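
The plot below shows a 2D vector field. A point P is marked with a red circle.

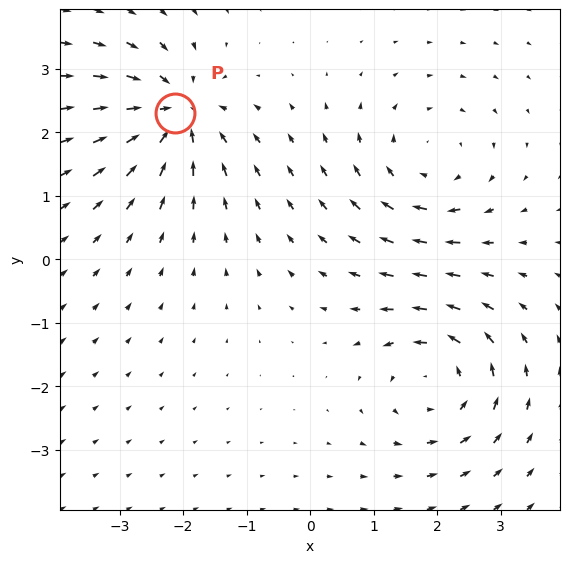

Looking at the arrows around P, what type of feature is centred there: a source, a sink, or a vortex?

At P (-2.1, 2.3) the arrows converge inward. Divergence about -5, curl ≈0 — negative divergence with near-zero curl is a sink.

sink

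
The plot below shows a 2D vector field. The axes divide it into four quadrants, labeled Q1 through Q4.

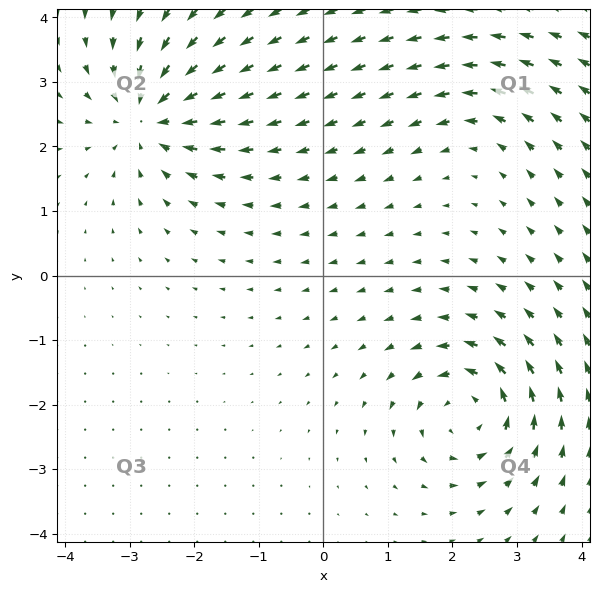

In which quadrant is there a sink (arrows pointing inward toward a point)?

Q2

The sink sits at approximately (-2.7, 2.5), which lies in quadrant Q2. The divergence there is about -6, negative as expected for a sink.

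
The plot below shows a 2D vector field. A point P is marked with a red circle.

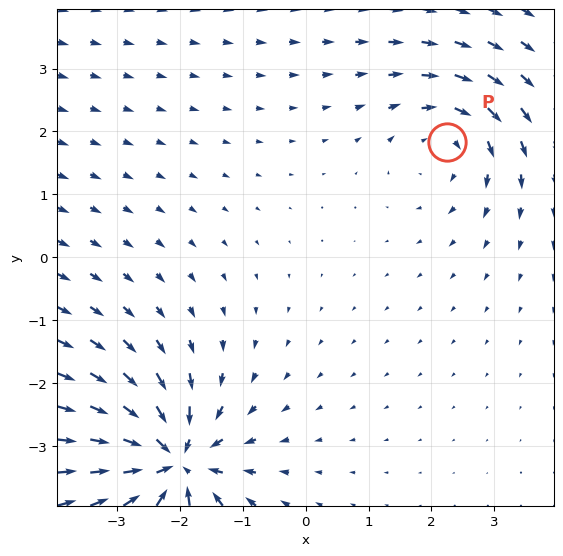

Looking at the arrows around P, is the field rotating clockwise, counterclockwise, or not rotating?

Near P at (2.2, 1.8) the arrows circulate clockwise. The curl (z-component) there is about -3; negative curl means clockwise rotation.

clockwise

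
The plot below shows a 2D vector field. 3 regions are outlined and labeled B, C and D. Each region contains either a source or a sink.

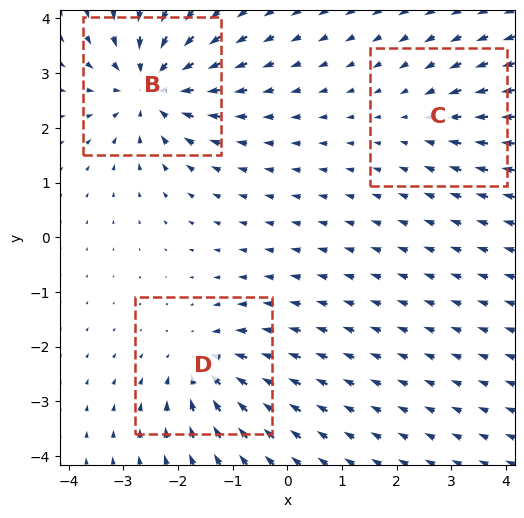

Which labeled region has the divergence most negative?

B

Divergence at each region's feature centre — B: about -5, C: about -2, D: about -3. Region B is most negative.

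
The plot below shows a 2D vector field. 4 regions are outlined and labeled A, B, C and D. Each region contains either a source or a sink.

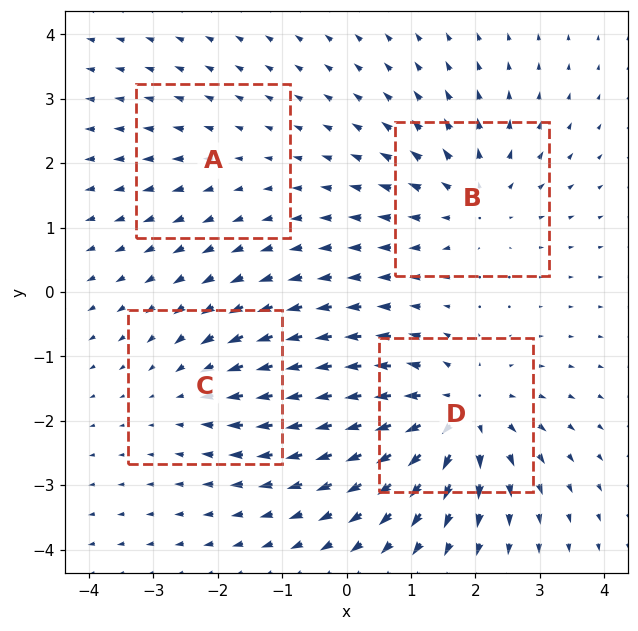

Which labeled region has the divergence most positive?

D

Divergence at each region's feature centre — A: about +2, B: about +5, C: about -3, D: about +7. Region D is most positive.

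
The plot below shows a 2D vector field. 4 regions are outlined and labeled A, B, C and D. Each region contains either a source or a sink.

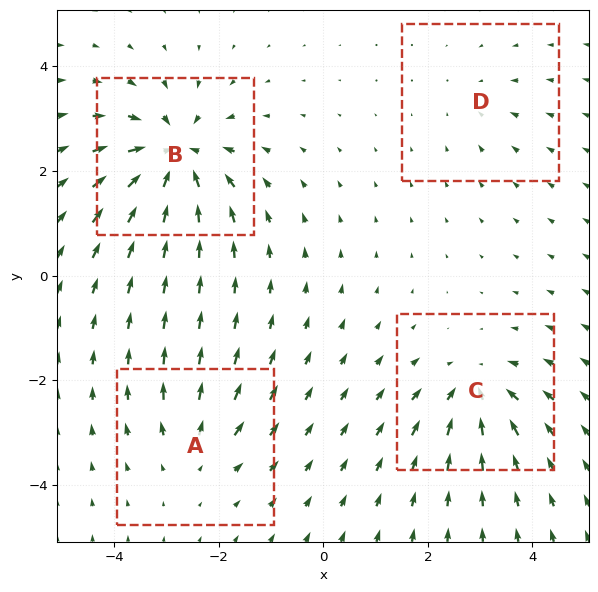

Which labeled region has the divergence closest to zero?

D

Divergence at each region's feature centre — A: about +4, B: about -8, C: about -6, D: about -2. Region D is closest to zero.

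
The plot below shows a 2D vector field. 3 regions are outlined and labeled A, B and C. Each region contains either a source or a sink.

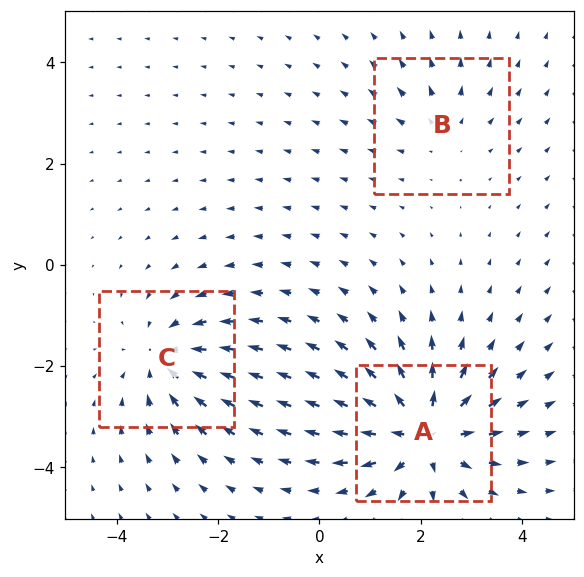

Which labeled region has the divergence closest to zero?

Divergence at each region's feature centre — A: about +5, B: about +2, C: about -4. Region B is closest to zero.

B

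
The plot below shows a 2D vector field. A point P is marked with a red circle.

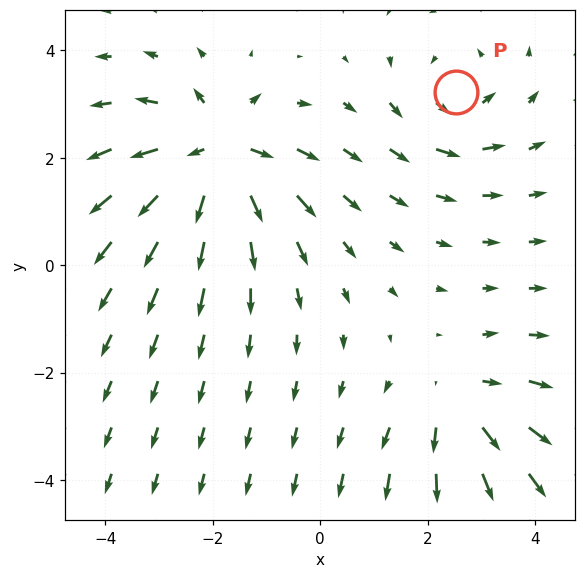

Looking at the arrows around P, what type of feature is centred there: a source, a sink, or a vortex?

At P (2.5, 3.2) the arrows circulate counterclockwise. Divergence ≈0, curl about +3 — near-zero divergence with nonzero curl is a vortex.

vortex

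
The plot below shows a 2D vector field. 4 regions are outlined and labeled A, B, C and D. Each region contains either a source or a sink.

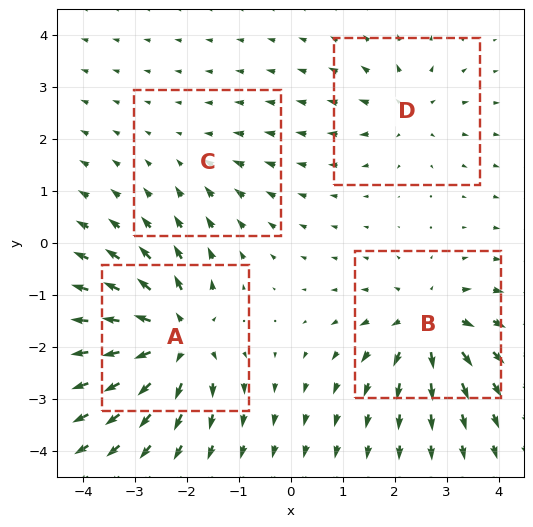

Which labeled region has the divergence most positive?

A

Divergence at each region's feature centre — A: about +8, B: about +6, C: about -2, D: about +4. Region A is most positive.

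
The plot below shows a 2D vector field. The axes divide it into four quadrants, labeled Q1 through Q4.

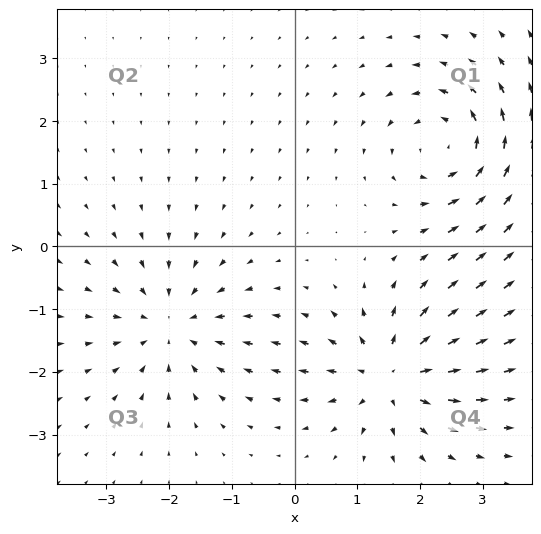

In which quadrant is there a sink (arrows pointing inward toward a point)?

The sink sits at approximately (-2.0, -1.3), which lies in quadrant Q3. The divergence there is about -4, negative as expected for a sink.

Q3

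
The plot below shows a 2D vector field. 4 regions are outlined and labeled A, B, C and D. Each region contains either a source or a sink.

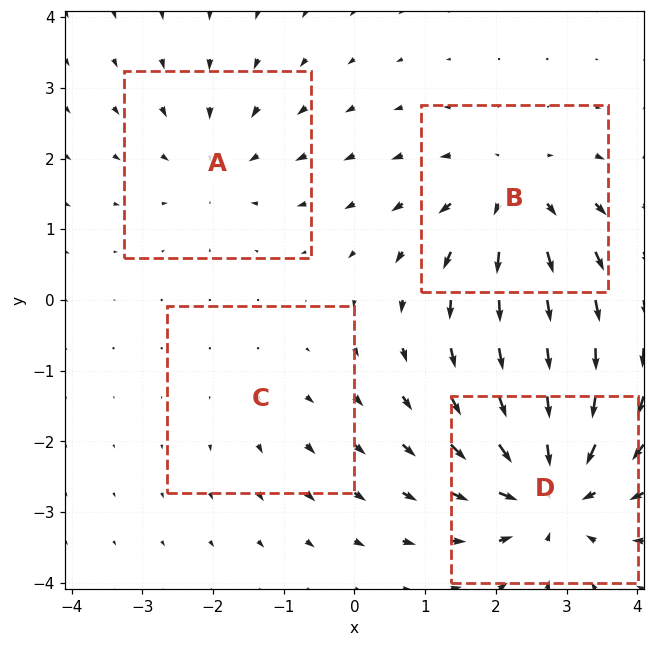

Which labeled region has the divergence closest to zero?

Divergence at each region's feature centre — A: about -3, B: about +5, C: about +2, D: about -7. Region C is closest to zero.

C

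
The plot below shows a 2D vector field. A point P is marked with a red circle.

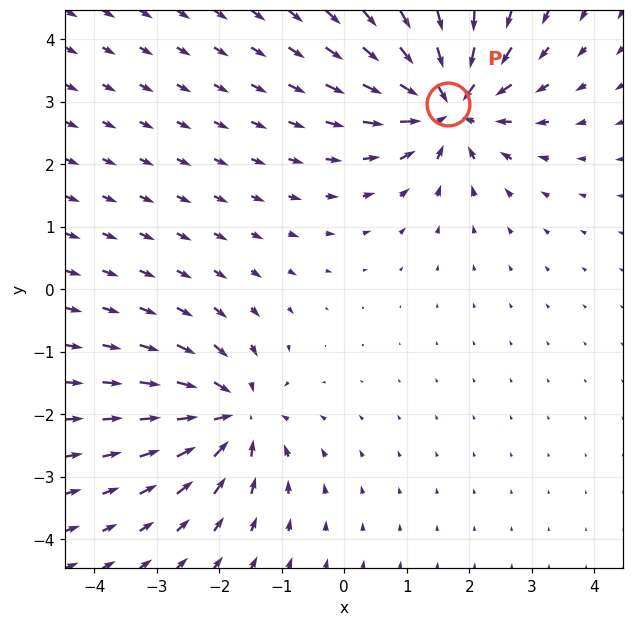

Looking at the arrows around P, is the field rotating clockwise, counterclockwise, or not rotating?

not rotating

Near P at (1.7, 3.0) the arrows show no circulation. The curl there is ≈0.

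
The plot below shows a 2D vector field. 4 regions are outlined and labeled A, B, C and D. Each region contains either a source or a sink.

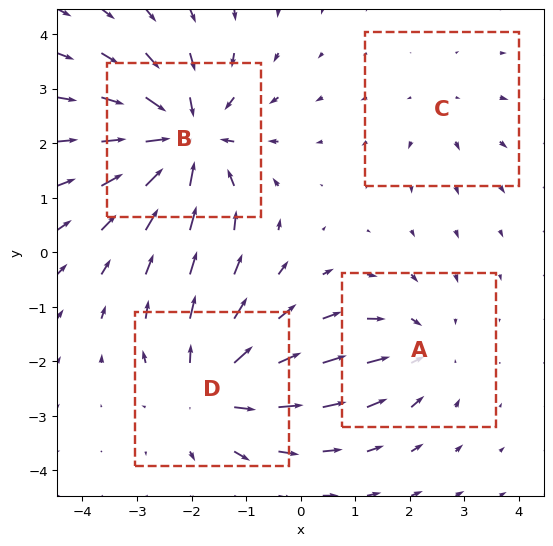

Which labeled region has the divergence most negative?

B

Divergence at each region's feature centre — A: about -3, B: about -7, C: about +2, D: about +5. Region B is most negative.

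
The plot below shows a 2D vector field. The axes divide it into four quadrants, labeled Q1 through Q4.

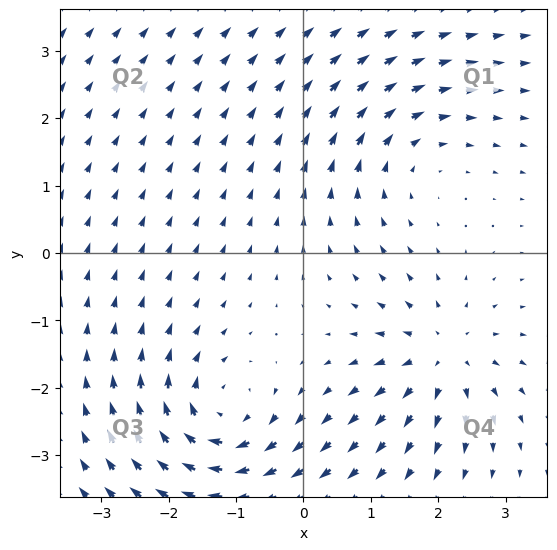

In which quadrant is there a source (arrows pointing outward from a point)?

The source sits at approximately (2.1, -1.5), which lies in quadrant Q4. The divergence there is about +5, positive as expected for a source.

Q4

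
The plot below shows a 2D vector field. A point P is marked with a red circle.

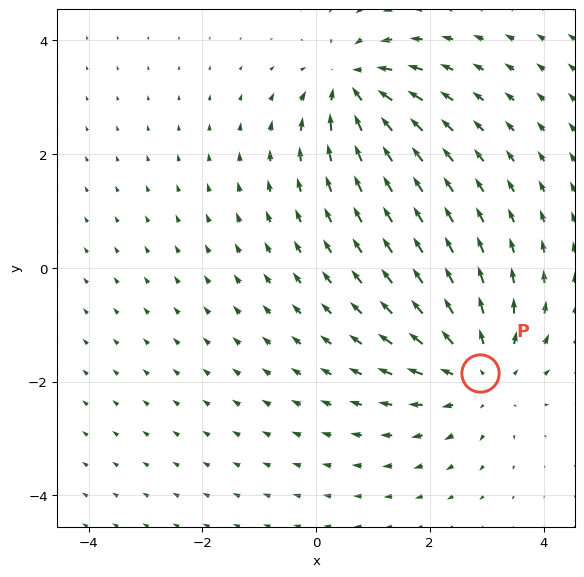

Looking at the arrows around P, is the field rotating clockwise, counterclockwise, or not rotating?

Near P at (2.9, -1.8) the arrows show no circulation. The curl there is ≈0.

not rotating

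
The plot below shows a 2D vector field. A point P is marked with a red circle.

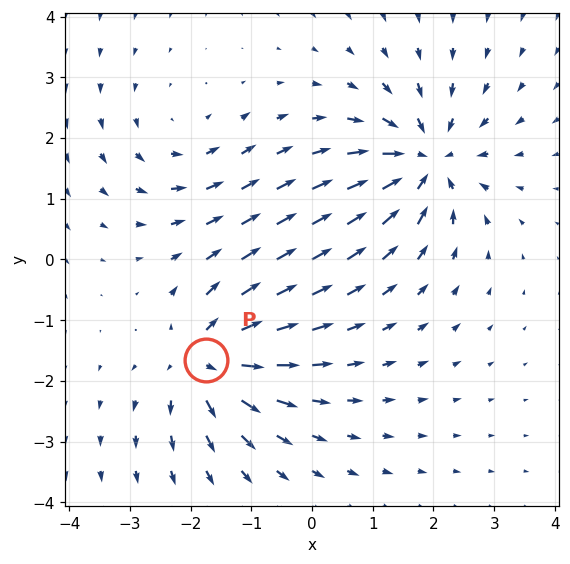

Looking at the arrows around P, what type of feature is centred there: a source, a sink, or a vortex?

At P (-1.7, -1.7) the arrows spread outward. Divergence about +5, curl ≈0 — positive divergence with near-zero curl is a source.

source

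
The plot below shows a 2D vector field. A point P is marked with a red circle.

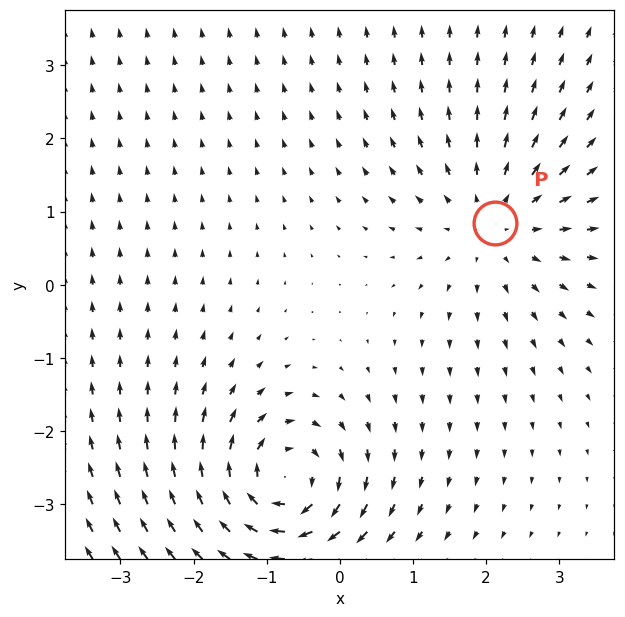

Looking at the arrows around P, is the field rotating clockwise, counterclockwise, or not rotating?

not rotating

Near P at (2.1, 0.8) the arrows show no circulation. The curl there is ≈0.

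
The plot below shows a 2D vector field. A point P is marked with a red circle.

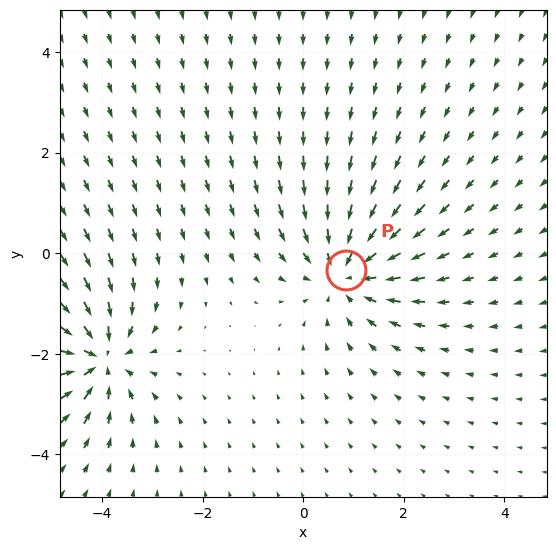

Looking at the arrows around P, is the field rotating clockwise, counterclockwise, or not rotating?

Near P at (0.9, -0.3) the arrows show no circulation. The curl there is ≈0.

not rotating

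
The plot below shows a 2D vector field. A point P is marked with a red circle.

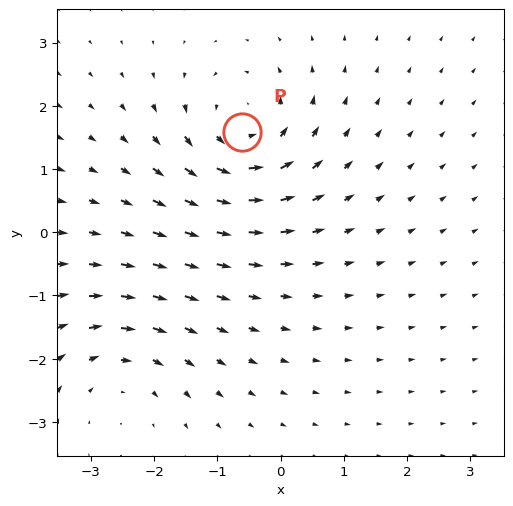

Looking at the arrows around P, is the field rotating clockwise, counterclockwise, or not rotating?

counterclockwise

Near P at (-0.6, 1.6) the arrows circulate counterclockwise. The curl (z-component) there is about +4; positive curl means counterclockwise rotation.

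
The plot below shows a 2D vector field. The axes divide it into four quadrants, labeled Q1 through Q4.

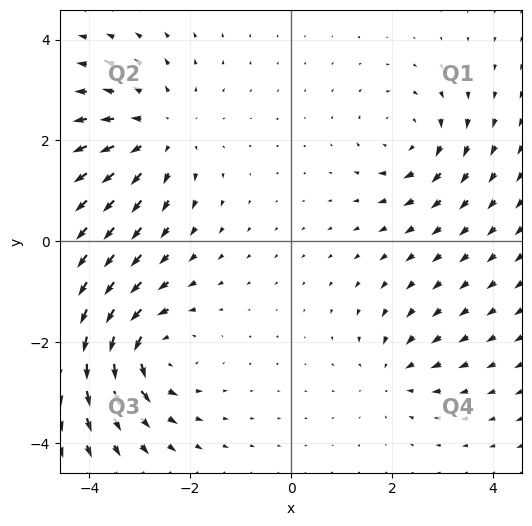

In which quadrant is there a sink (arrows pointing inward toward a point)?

The sink sits at approximately (2.0, -2.6), which lies in quadrant Q4. The divergence there is about -3, negative as expected for a sink.

Q4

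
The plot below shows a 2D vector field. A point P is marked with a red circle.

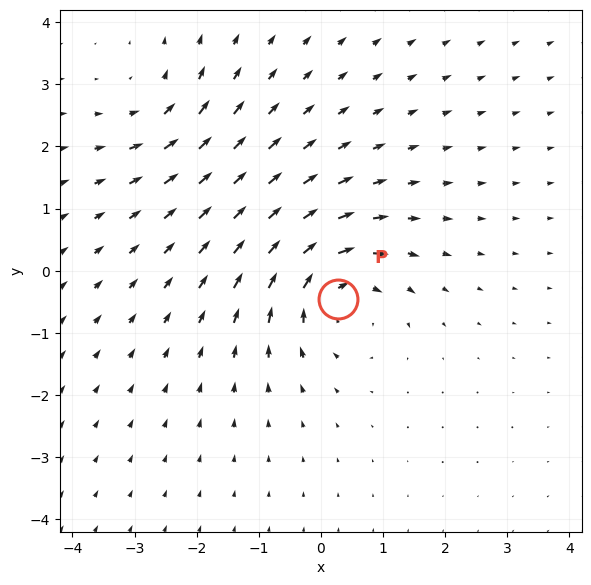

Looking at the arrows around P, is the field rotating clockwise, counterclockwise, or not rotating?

clockwise

Near P at (0.3, -0.5) the arrows circulate clockwise. The curl (z-component) there is about -6; negative curl means clockwise rotation.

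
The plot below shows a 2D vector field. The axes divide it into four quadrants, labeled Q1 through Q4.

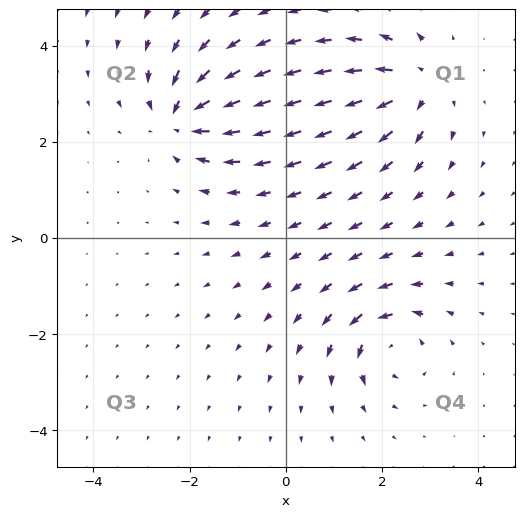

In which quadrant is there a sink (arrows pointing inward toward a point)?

The sink sits at approximately (-2.2, 2.5), which lies in quadrant Q2. The divergence there is about -7, negative as expected for a sink.

Q2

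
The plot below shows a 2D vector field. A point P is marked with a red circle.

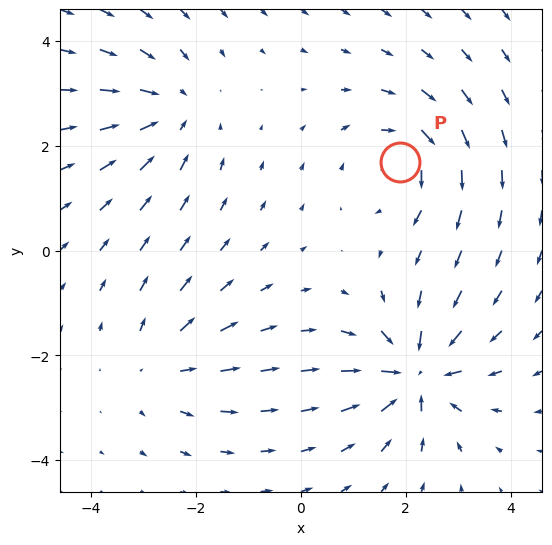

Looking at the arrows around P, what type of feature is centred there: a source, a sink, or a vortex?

At P (1.9, 1.7) the arrows circulate clockwise. Divergence ≈0, curl about -3 — near-zero divergence with nonzero curl is a vortex.

vortex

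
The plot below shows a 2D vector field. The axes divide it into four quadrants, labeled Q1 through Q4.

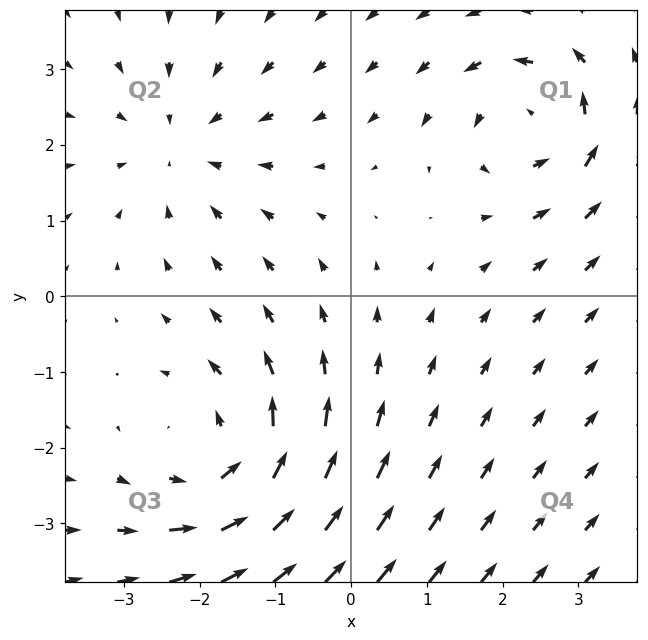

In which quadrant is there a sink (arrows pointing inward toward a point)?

The sink sits at approximately (-2.2, 2.0), which lies in quadrant Q2. The divergence there is about -2, negative as expected for a sink.

Q2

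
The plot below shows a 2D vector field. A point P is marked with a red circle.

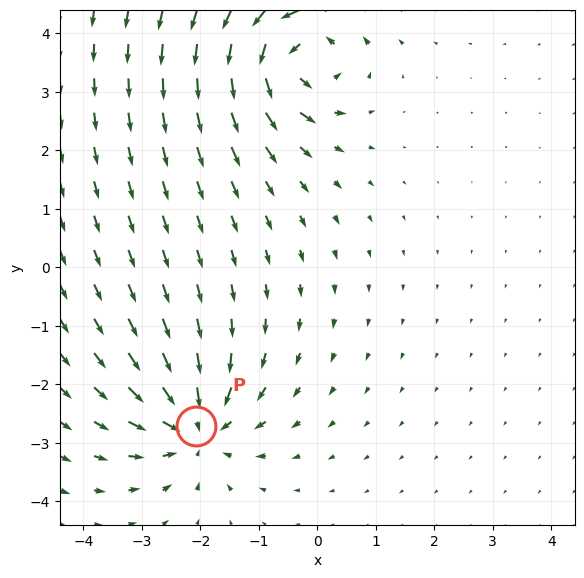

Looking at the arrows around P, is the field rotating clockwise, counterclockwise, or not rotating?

not rotating

Near P at (-2.1, -2.7) the arrows show no circulation. The curl there is ≈0.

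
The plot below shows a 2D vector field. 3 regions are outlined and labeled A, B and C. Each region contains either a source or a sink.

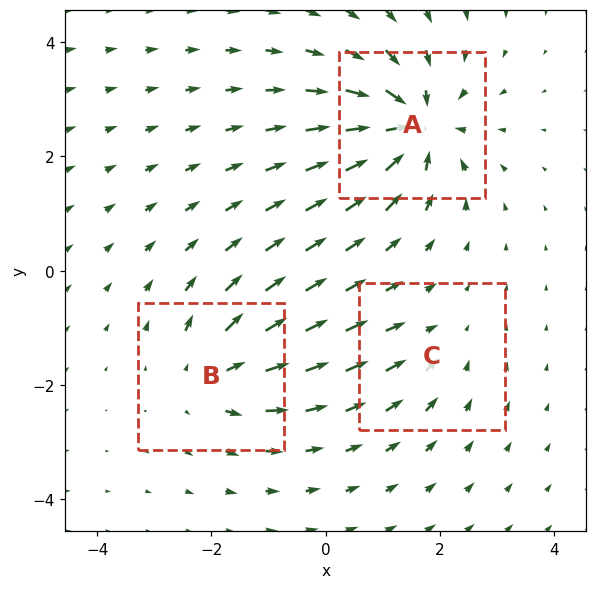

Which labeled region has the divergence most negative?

Divergence at each region's feature centre — A: about -6, B: about +4, C: about -2. Region A is most negative.

A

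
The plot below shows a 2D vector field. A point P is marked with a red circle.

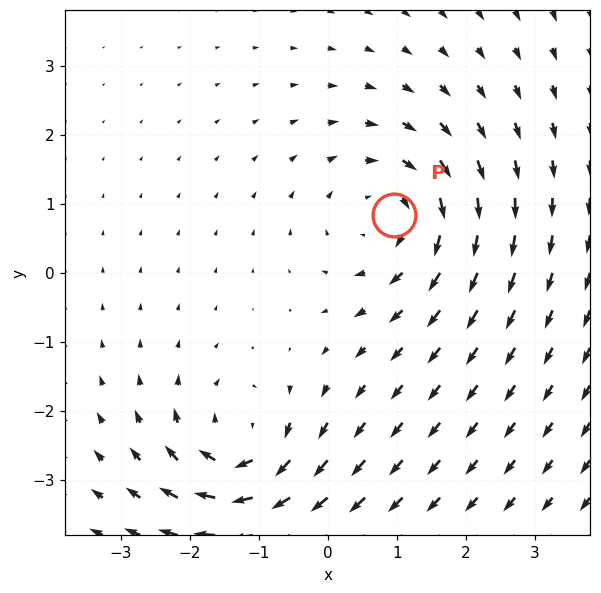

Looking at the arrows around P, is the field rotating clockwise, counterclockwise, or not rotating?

Near P at (1.0, 0.8) the arrows circulate clockwise. The curl (z-component) there is about -4; negative curl means clockwise rotation.

clockwise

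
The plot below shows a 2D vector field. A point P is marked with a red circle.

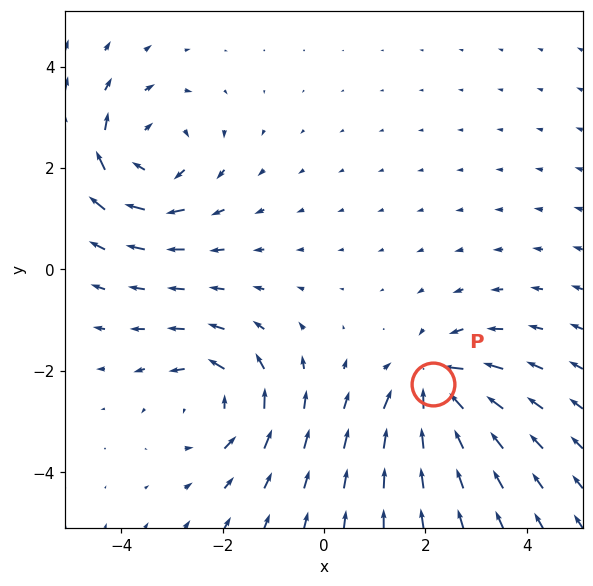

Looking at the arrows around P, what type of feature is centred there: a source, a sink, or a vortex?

sink

At P (2.2, -2.3) the arrows converge inward. Divergence about -5, curl ≈0 — negative divergence with near-zero curl is a sink.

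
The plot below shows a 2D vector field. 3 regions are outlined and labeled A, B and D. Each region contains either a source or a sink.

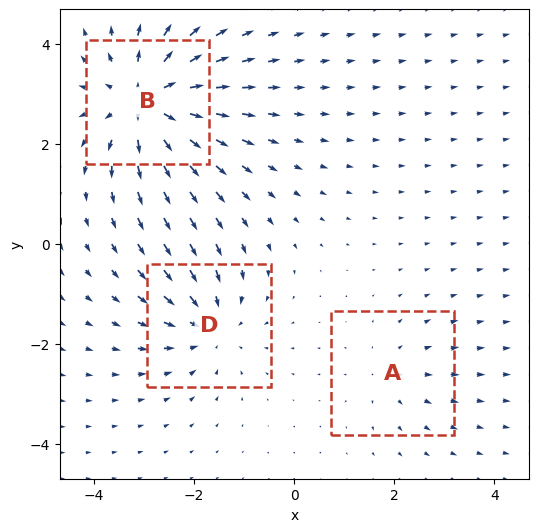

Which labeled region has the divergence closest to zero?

A

Divergence at each region's feature centre — A: about +2, B: about +5, D: about -3. Region A is closest to zero.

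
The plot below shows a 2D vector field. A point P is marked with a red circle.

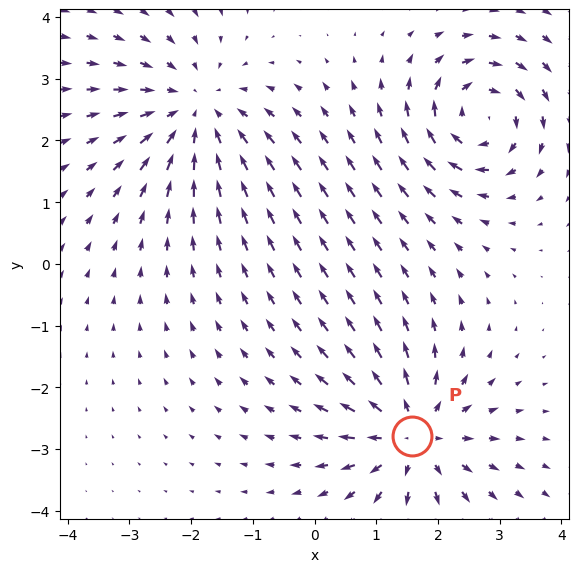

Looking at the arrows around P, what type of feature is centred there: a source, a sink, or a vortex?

source

At P (1.6, -2.8) the arrows spread outward. Divergence about +5, curl ≈0 — positive divergence with near-zero curl is a source.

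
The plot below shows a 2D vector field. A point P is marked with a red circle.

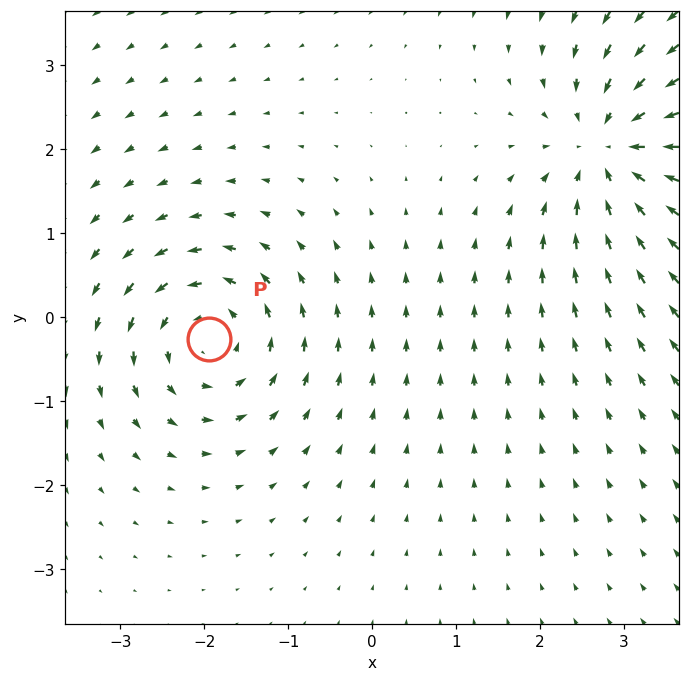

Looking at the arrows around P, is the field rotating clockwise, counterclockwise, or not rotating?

counterclockwise

Near P at (-1.9, -0.3) the arrows circulate counterclockwise. The curl (z-component) there is about +4; positive curl means counterclockwise rotation.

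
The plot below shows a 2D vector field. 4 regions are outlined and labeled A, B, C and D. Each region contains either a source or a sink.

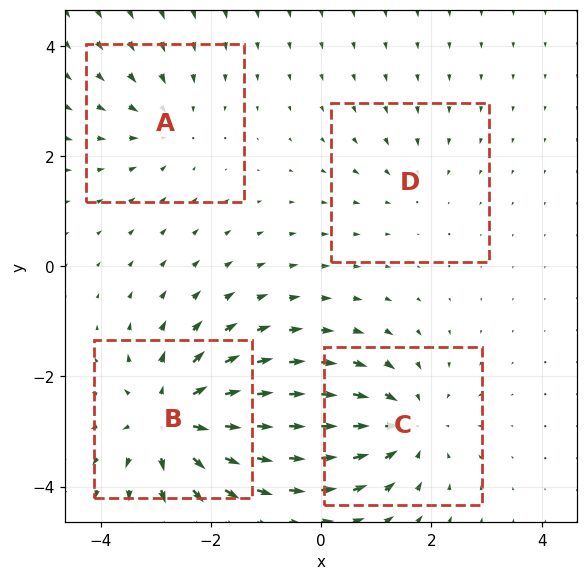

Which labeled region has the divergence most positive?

B

Divergence at each region's feature centre — A: about -3, B: about +7, C: about -5, D: about -2. Region B is most positive.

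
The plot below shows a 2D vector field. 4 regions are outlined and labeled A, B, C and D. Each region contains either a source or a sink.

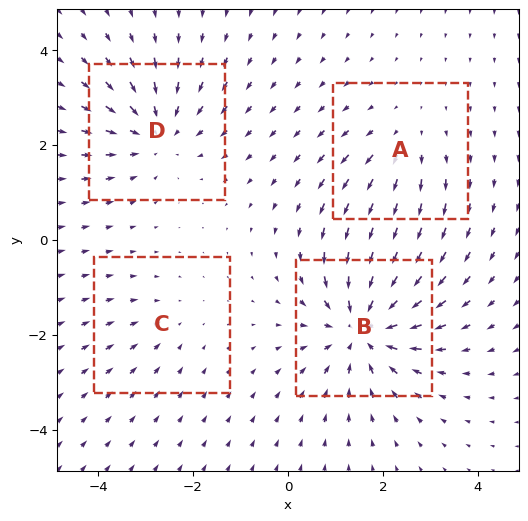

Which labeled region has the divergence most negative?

B

Divergence at each region's feature centre — A: about +3, B: about -6, C: about -2, D: about -4. Region B is most negative.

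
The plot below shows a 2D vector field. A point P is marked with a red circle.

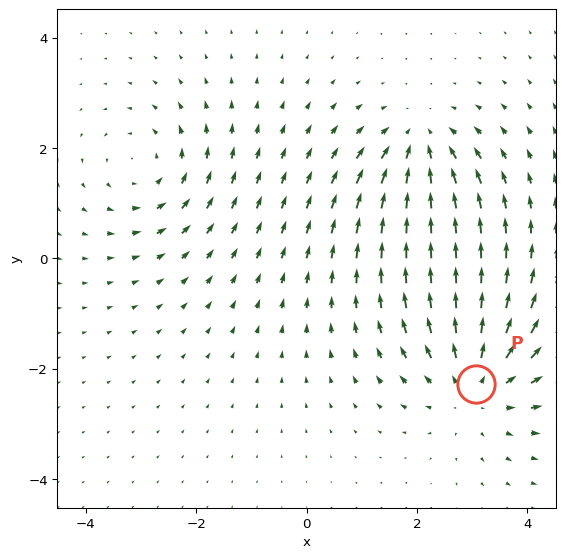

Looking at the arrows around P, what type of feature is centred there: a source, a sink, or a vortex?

source

At P (3.1, -2.3) the arrows spread outward. Divergence about +4, curl ≈0 — positive divergence with near-zero curl is a source.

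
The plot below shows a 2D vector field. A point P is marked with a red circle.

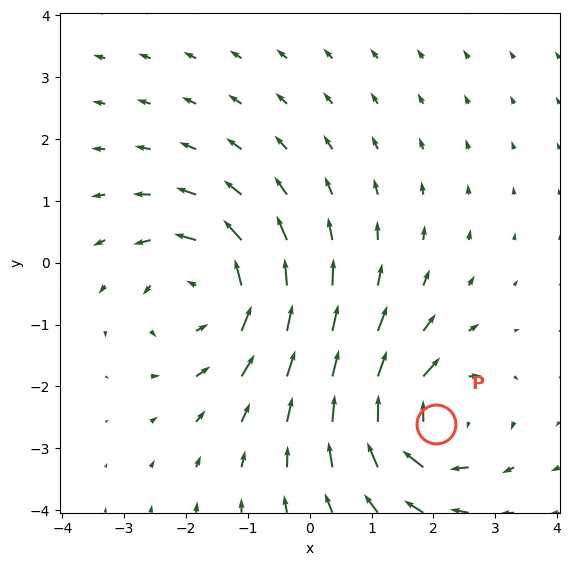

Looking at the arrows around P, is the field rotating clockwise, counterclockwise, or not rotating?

Near P at (2.0, -2.6) the arrows circulate clockwise. The curl (z-component) there is about -4; negative curl means clockwise rotation.

clockwise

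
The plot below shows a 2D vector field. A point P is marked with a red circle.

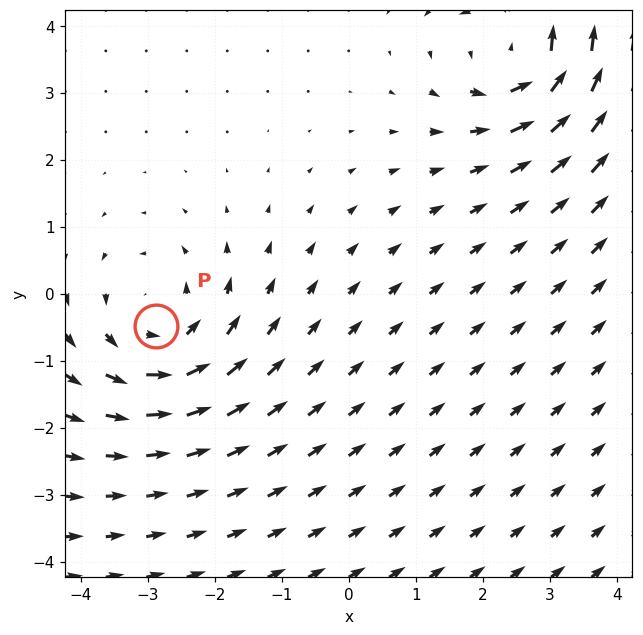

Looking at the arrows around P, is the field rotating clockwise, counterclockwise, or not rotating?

Near P at (-2.9, -0.5) the arrows circulate counterclockwise. The curl (z-component) there is about +4; positive curl means counterclockwise rotation.

counterclockwise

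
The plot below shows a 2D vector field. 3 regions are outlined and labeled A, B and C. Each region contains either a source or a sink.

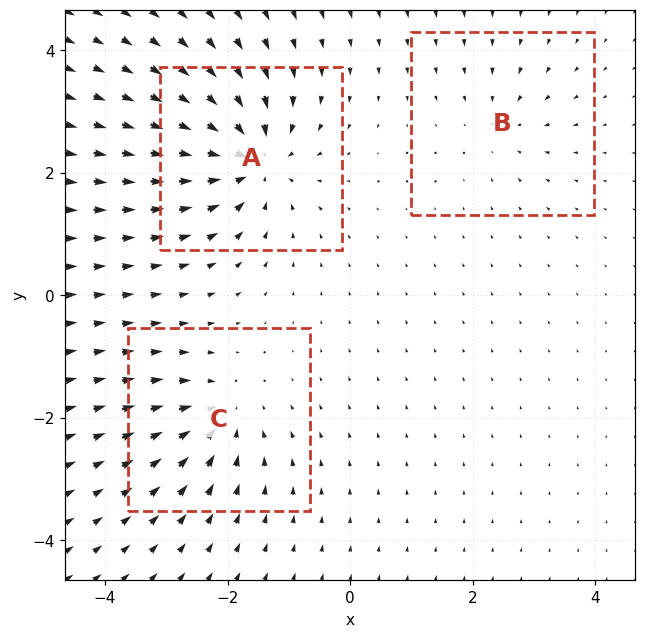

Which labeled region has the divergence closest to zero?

B

Divergence at each region's feature centre — A: about -6, B: about -3, C: about -4. Region B is closest to zero.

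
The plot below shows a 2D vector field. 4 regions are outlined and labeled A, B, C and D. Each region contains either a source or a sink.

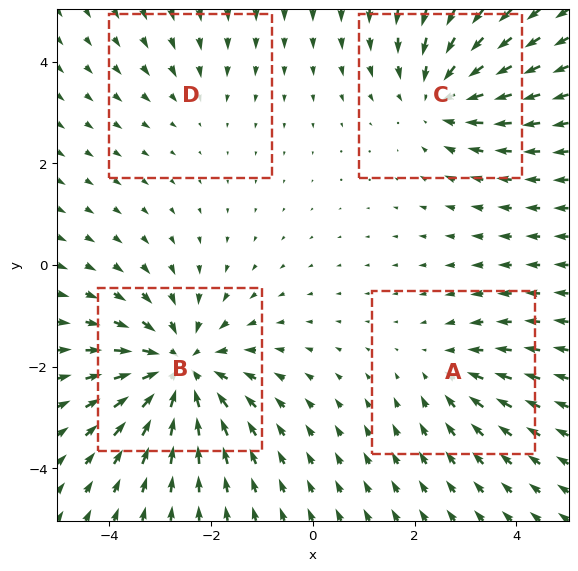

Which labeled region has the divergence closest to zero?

Divergence at each region's feature centre — A: about -3, B: about -6, C: about -4, D: about -2. Region D is closest to zero.

D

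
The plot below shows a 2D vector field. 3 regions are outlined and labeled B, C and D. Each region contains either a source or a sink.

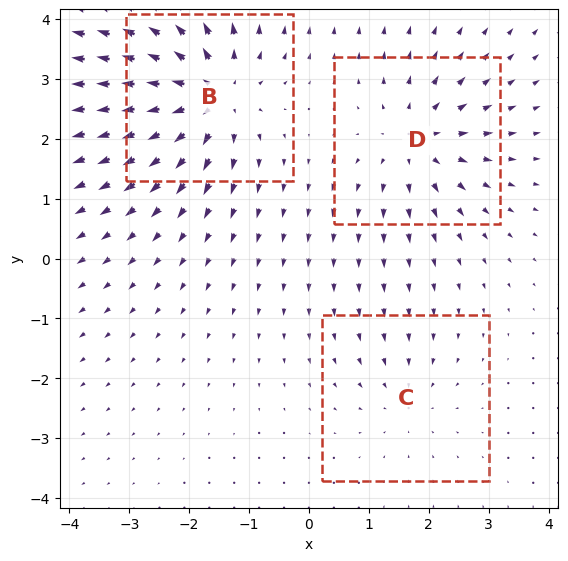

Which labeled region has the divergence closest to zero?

C

Divergence at each region's feature centre — B: about +5, C: about -2, D: about +4. Region C is closest to zero.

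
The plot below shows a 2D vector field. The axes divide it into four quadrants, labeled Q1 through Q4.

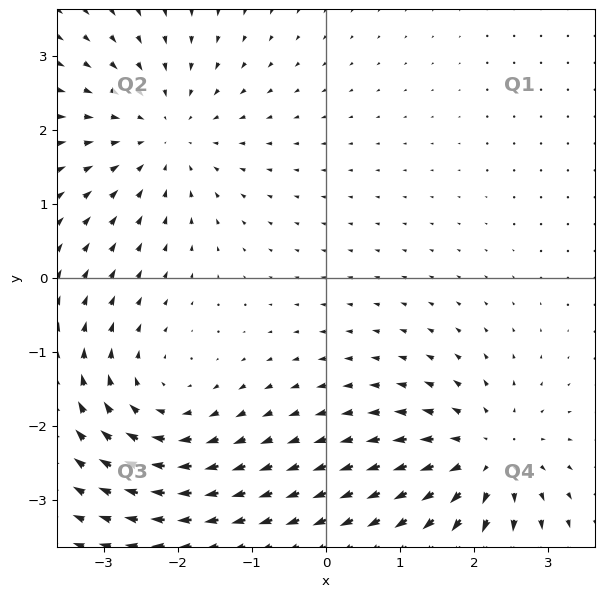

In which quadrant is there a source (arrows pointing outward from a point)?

The source sits at approximately (2.2, -2.4), which lies in quadrant Q4. The divergence there is about +5, positive as expected for a source.

Q4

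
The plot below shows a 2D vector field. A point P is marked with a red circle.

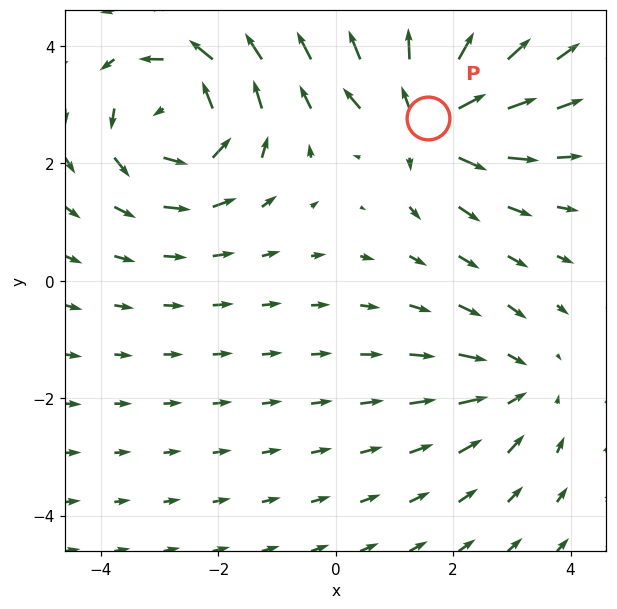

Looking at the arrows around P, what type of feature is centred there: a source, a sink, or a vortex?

At P (1.6, 2.8) the arrows spread outward. Divergence about +6, curl ≈0 — positive divergence with near-zero curl is a source.

source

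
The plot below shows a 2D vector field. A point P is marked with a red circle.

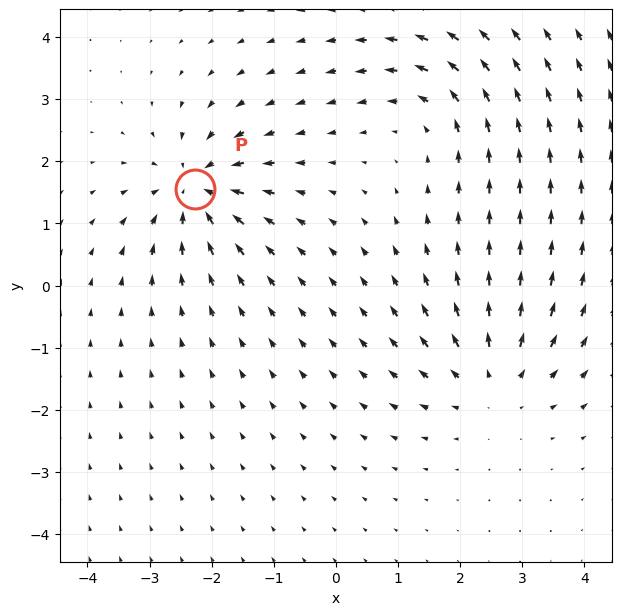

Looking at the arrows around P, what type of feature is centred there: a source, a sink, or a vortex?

At P (-2.3, 1.6) the arrows converge inward. Divergence about -5, curl ≈0 — negative divergence with near-zero curl is a sink.

sink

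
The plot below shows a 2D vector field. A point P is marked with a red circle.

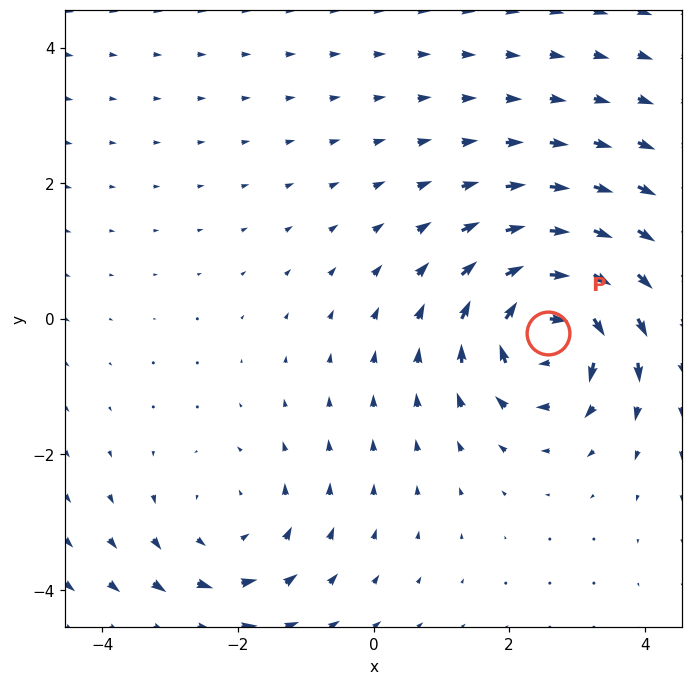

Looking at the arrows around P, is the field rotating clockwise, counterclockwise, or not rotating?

clockwise

Near P at (2.6, -0.2) the arrows circulate clockwise. The curl (z-component) there is about -7; negative curl means clockwise rotation.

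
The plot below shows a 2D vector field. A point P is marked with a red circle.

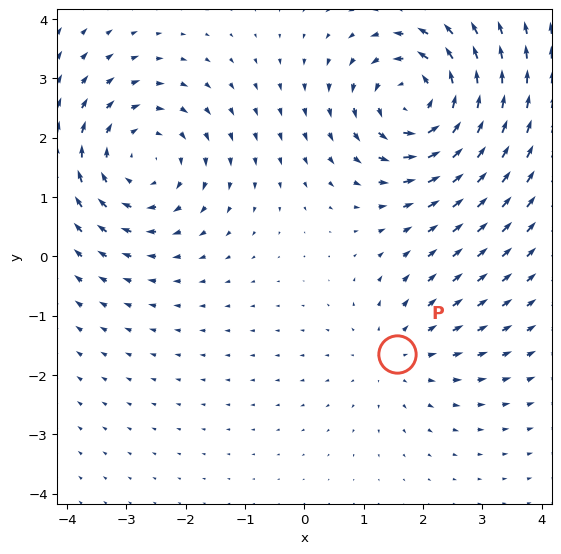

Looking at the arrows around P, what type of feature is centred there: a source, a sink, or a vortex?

source

At P (1.6, -1.6) the arrows spread outward. Divergence about +2, curl ≈0 — positive divergence with near-zero curl is a source.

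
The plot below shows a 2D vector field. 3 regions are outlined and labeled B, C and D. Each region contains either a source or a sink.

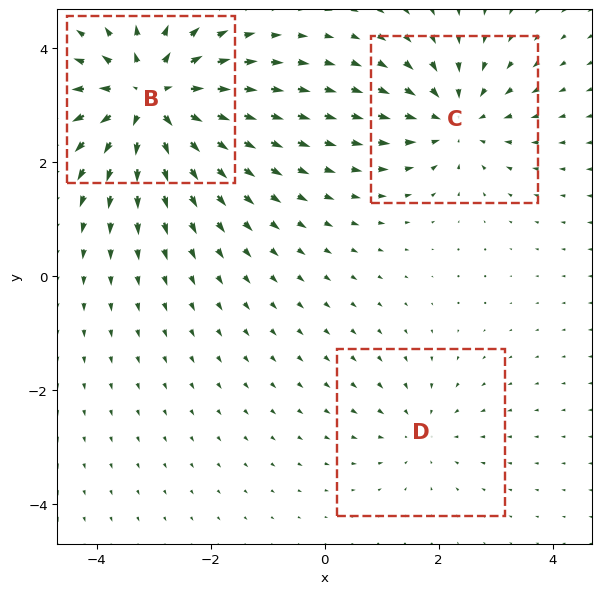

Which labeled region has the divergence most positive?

Divergence at each region's feature centre — B: about +5, C: about -3, D: about -2. Region B is most positive.

B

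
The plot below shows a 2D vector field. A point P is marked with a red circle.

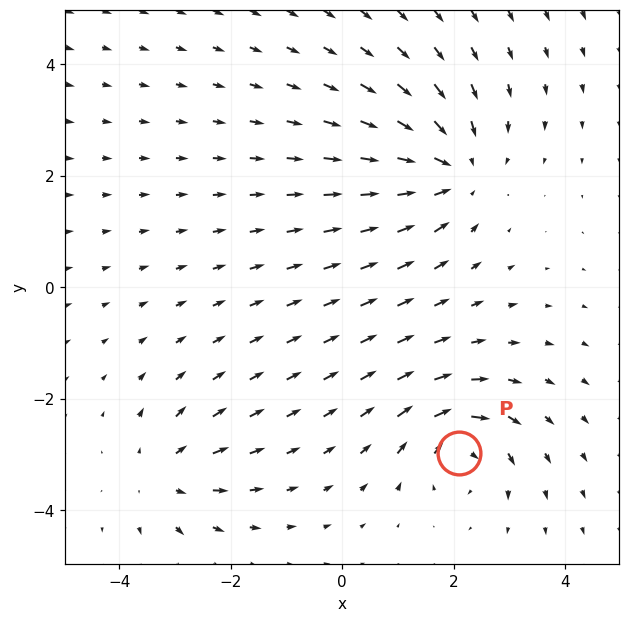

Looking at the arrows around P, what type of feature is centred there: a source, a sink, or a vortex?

vortex

At P (2.1, -3.0) the arrows circulate clockwise. Divergence ≈0, curl about -5 — near-zero divergence with nonzero curl is a vortex.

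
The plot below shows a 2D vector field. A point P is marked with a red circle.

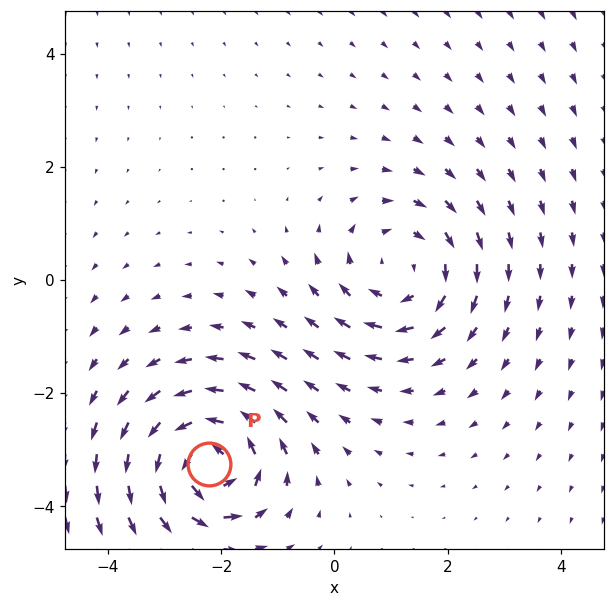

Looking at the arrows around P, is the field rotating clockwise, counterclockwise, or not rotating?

counterclockwise

Near P at (-2.2, -3.3) the arrows circulate counterclockwise. The curl (z-component) there is about +7; positive curl means counterclockwise rotation.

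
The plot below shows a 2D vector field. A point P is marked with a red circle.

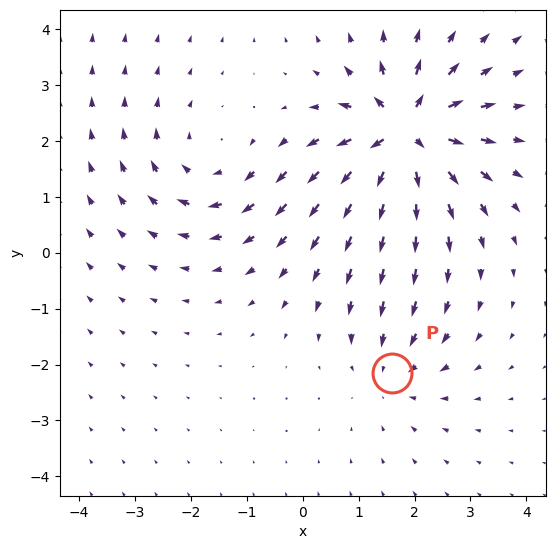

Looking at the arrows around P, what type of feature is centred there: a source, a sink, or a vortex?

At P (1.6, -2.2) the arrows converge inward. Divergence about -2, curl ≈0 — negative divergence with near-zero curl is a sink.

sink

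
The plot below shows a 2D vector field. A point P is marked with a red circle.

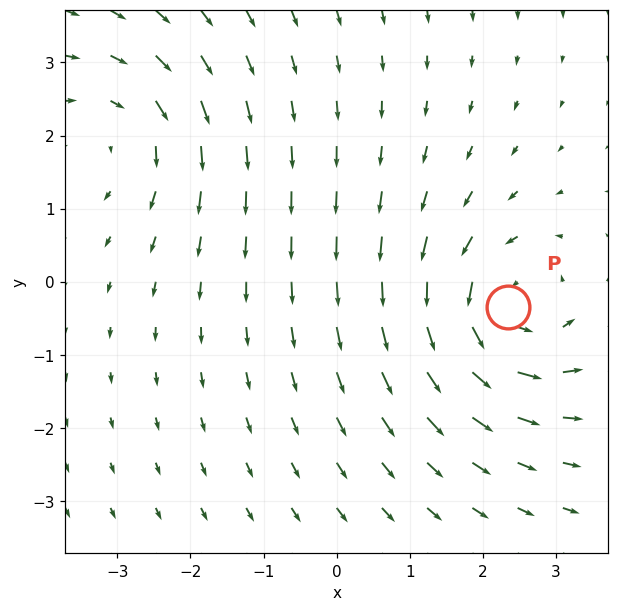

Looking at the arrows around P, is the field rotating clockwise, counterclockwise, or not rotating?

Near P at (2.3, -0.3) the arrows circulate counterclockwise. The curl (z-component) there is about +5; positive curl means counterclockwise rotation.

counterclockwise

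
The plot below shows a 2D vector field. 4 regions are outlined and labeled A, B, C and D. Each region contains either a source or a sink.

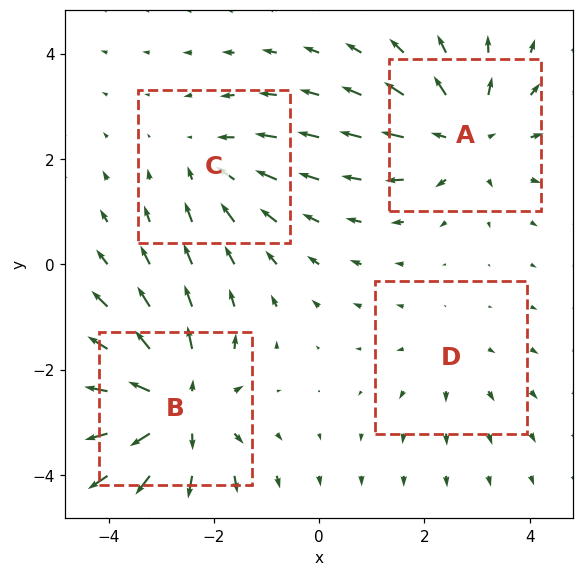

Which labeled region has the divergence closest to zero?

D

Divergence at each region's feature centre — A: about +4, B: about +6, C: about -3, D: about +2. Region D is closest to zero.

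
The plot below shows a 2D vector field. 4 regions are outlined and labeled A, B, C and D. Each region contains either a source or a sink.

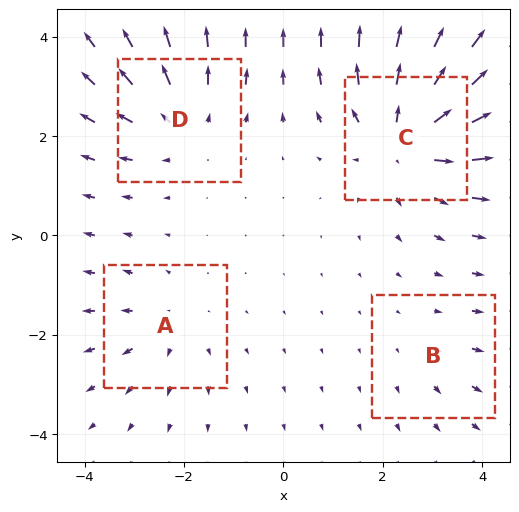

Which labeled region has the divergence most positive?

C

Divergence at each region's feature centre — A: about +3, B: about +2, C: about +6, D: about +4. Region C is most positive.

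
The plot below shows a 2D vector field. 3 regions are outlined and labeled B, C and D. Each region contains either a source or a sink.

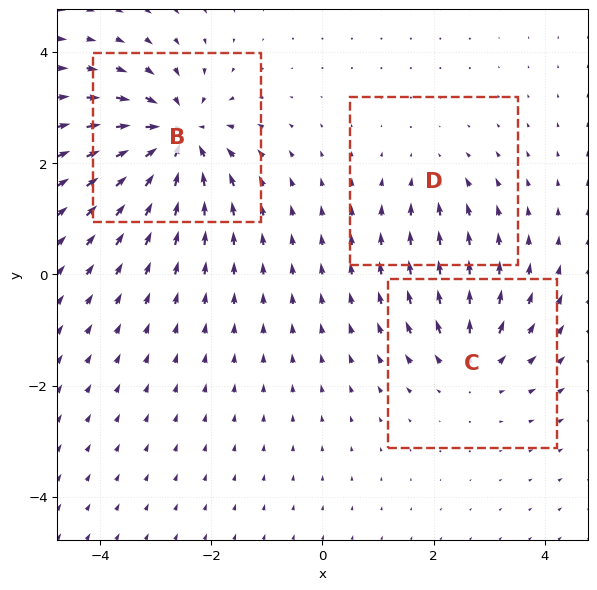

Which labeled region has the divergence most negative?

B

Divergence at each region's feature centre — B: about -6, C: about +3, D: about -2. Region B is most negative.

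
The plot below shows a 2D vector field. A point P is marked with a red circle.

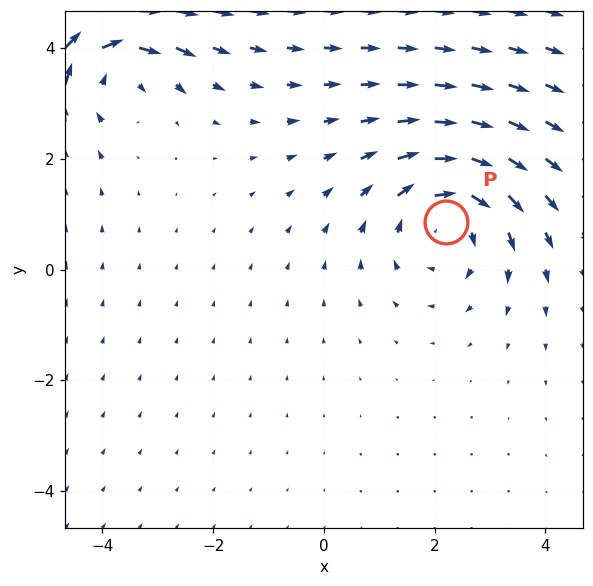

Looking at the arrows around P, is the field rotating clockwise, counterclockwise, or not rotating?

Near P at (2.2, 0.9) the arrows circulate clockwise. The curl (z-component) there is about -3; negative curl means clockwise rotation.

clockwise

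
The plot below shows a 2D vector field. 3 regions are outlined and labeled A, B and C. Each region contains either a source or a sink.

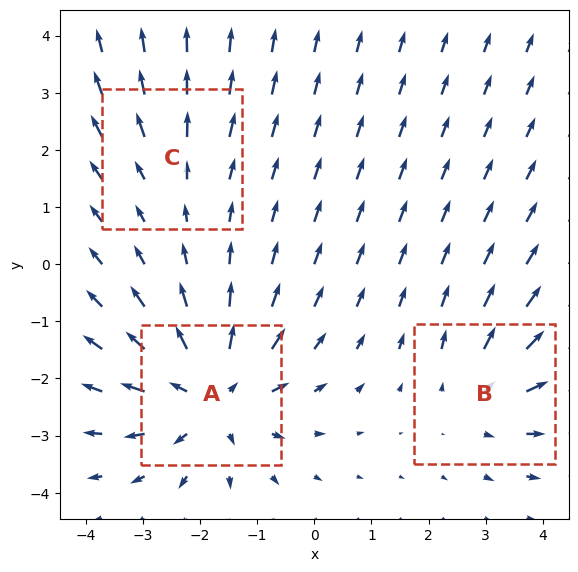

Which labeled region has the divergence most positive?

A

Divergence at each region's feature centre — A: about +5, B: about +3, C: about +2. Region A is most positive.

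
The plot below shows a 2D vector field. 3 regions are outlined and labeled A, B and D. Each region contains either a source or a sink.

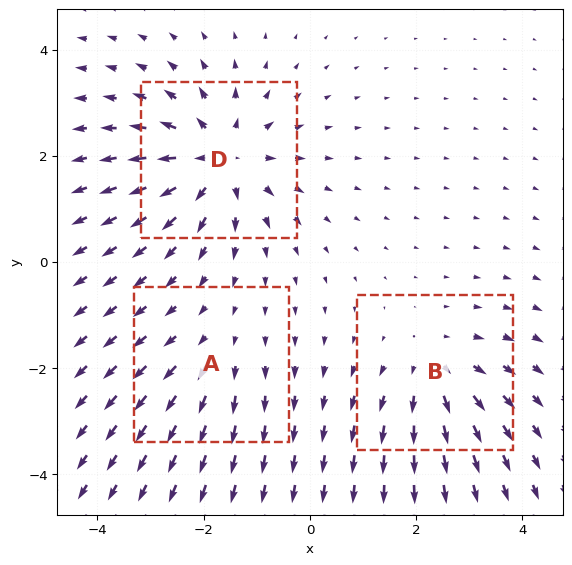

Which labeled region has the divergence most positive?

D

Divergence at each region's feature centre — A: about +2, B: about +3, D: about +5. Region D is most positive.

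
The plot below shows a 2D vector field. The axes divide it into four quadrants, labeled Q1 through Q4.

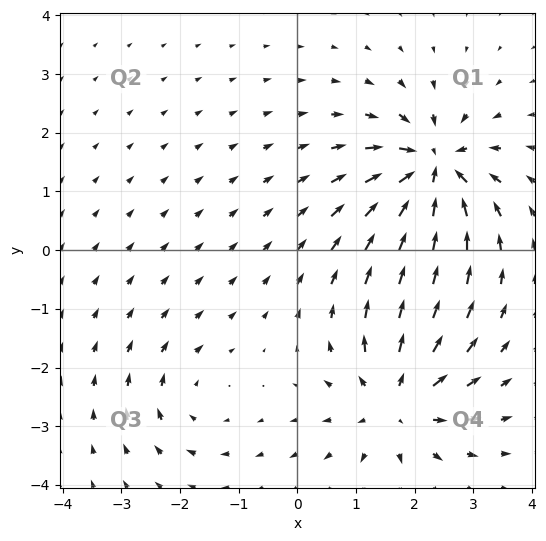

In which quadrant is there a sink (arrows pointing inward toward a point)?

The sink sits at approximately (2.3, 1.4), which lies in quadrant Q1. The divergence there is about -7, negative as expected for a sink.

Q1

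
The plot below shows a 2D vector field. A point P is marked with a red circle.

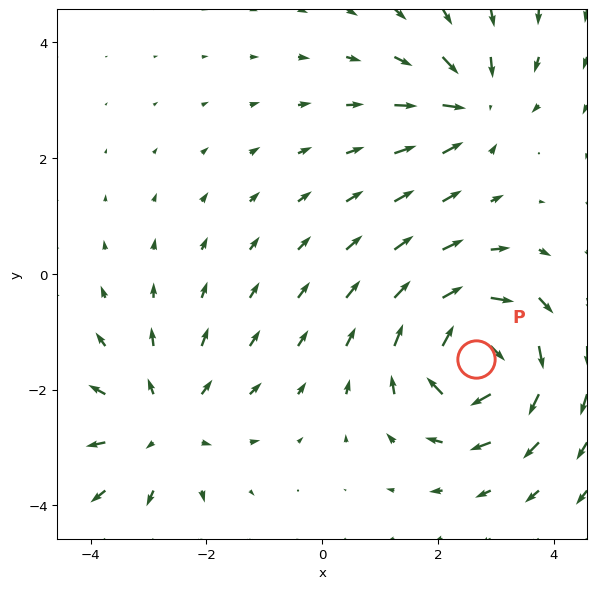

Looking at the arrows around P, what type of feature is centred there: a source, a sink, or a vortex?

vortex

At P (2.6, -1.5) the arrows circulate clockwise. Divergence ≈0, curl about -6 — near-zero divergence with nonzero curl is a vortex.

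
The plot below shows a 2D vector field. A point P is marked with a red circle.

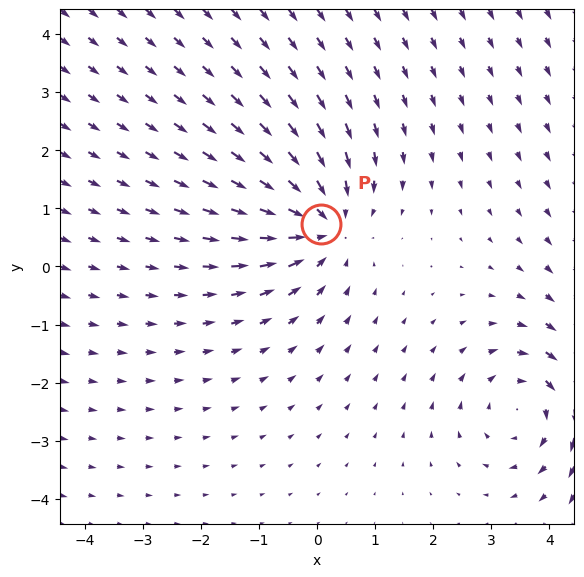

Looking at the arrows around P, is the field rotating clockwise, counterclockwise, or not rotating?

not rotating

Near P at (0.1, 0.7) the arrows show no circulation. The curl there is ≈0.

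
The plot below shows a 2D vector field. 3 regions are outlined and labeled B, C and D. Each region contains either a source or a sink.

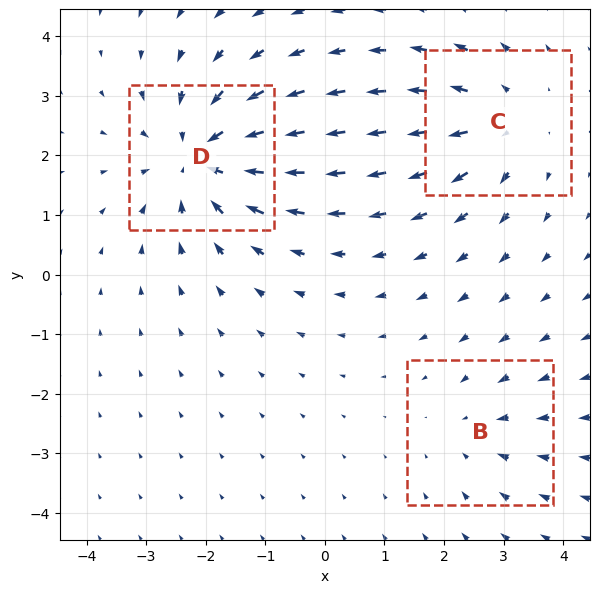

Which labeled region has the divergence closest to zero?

B

Divergence at each region's feature centre — B: about -2, C: about +3, D: about -4. Region B is closest to zero.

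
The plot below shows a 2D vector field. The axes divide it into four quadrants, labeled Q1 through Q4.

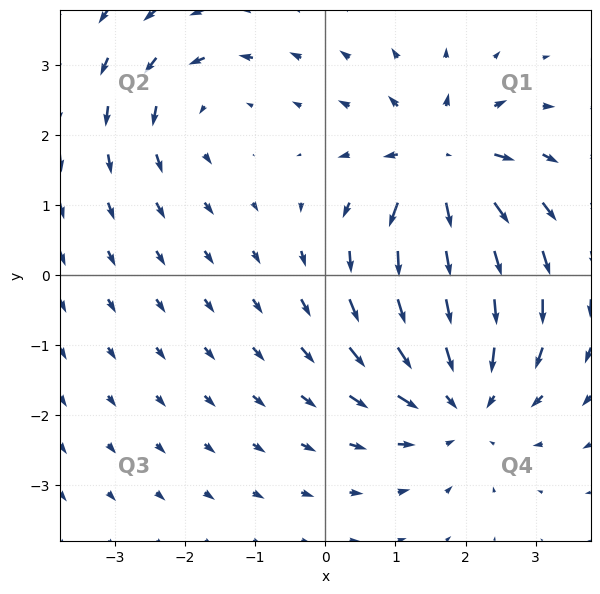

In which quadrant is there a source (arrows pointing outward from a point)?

The source sits at approximately (1.6, 1.5), which lies in quadrant Q1. The divergence there is about +6, positive as expected for a source.

Q1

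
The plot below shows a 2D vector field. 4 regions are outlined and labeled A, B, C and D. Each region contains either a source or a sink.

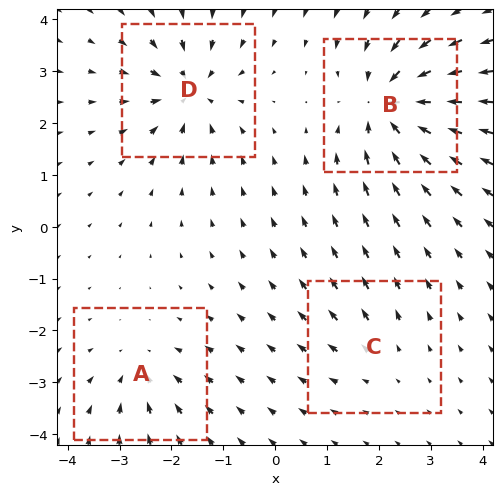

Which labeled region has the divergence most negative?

B

Divergence at each region's feature centre — A: about -4, B: about -8, C: about +3, D: about -6. Region B is most negative.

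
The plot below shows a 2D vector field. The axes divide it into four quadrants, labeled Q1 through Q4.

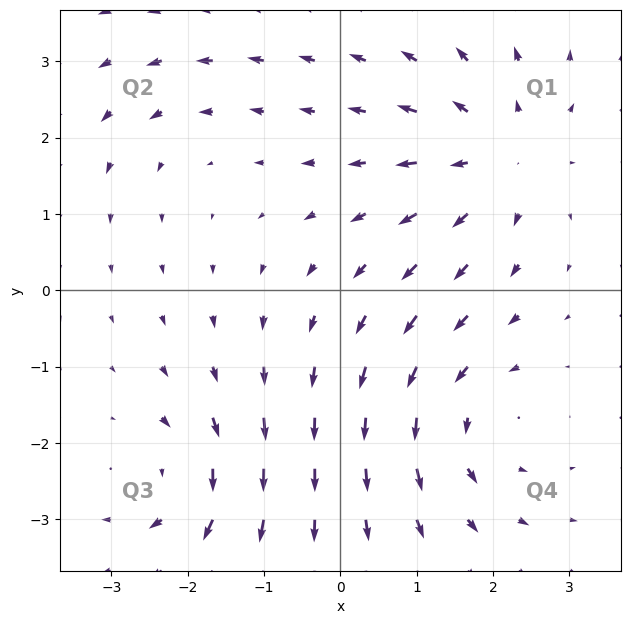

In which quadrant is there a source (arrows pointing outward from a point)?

Q1

The source sits at approximately (2.1, 1.8), which lies in quadrant Q1. The divergence there is about +4, positive as expected for a source.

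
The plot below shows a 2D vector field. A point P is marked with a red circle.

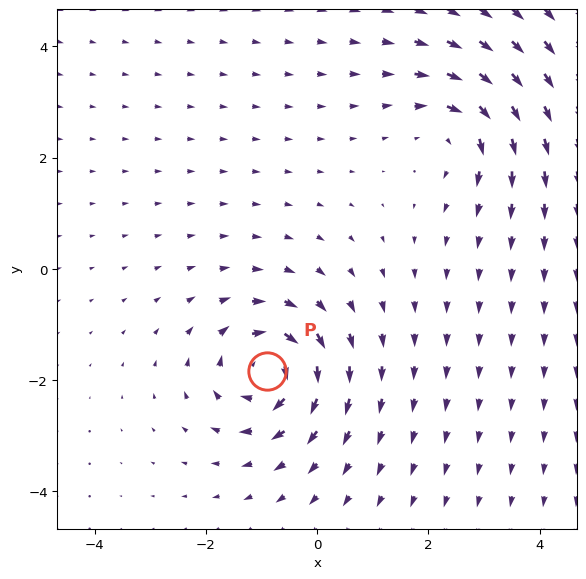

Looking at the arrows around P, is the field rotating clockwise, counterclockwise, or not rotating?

clockwise

Near P at (-0.9, -1.8) the arrows circulate clockwise. The curl (z-component) there is about -6; negative curl means clockwise rotation.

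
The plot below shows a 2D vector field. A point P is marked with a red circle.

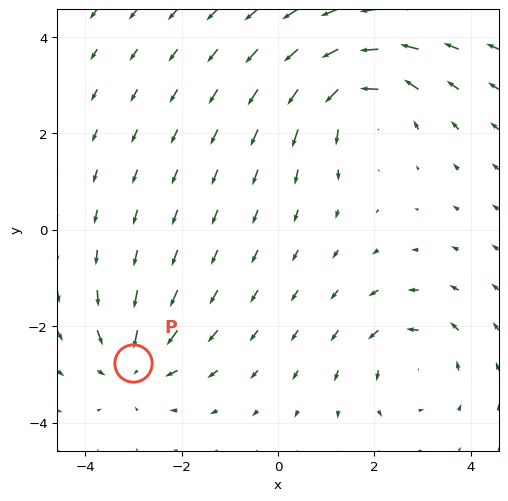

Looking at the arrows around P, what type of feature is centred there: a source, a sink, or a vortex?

At P (-3.0, -2.8) the arrows converge inward. Divergence about -4, curl ≈0 — negative divergence with near-zero curl is a sink.

sink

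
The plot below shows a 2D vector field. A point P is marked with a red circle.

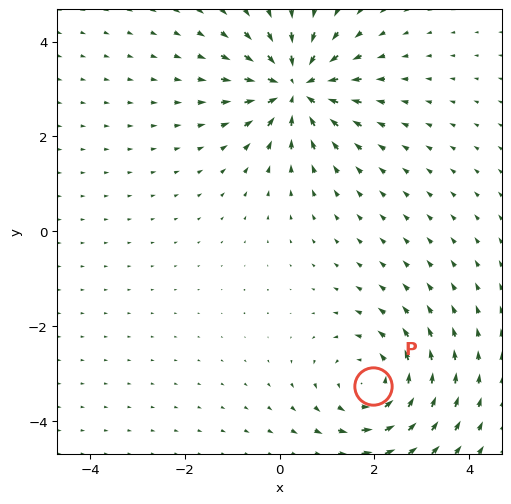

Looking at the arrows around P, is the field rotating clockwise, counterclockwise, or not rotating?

counterclockwise

Near P at (2.0, -3.3) the arrows circulate counterclockwise. The curl (z-component) there is about +4; positive curl means counterclockwise rotation.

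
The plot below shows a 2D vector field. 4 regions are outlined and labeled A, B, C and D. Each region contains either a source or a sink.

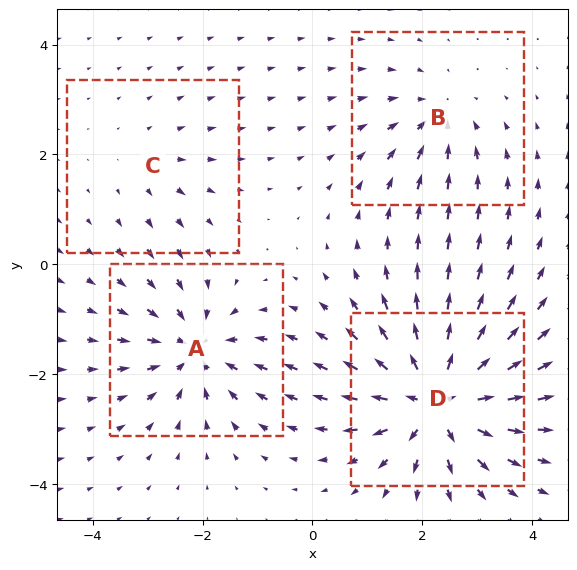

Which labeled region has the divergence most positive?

Divergence at each region's feature centre — A: about -5, B: about -4, C: about +2, D: about +8. Region D is most positive.

D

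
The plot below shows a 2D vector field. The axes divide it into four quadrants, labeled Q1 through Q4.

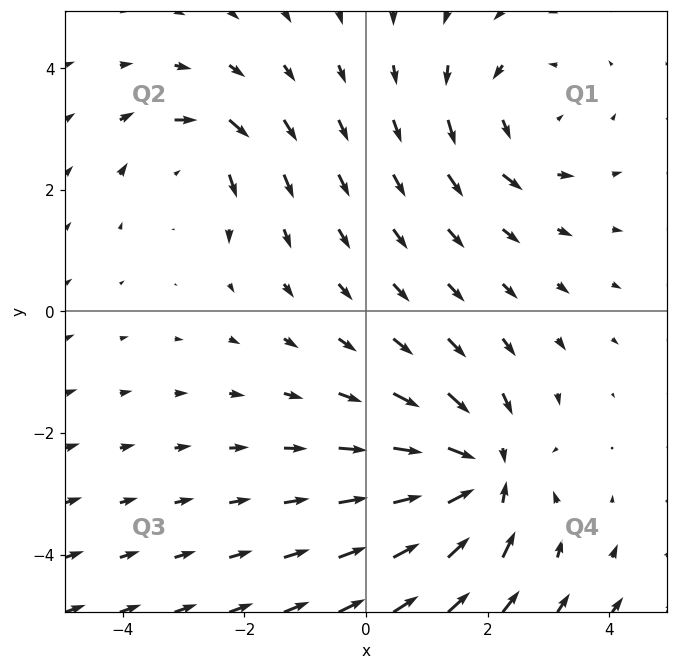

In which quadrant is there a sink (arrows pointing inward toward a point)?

Q4

The sink sits at approximately (1.9, -2.7), which lies in quadrant Q4. The divergence there is about -5, negative as expected for a sink.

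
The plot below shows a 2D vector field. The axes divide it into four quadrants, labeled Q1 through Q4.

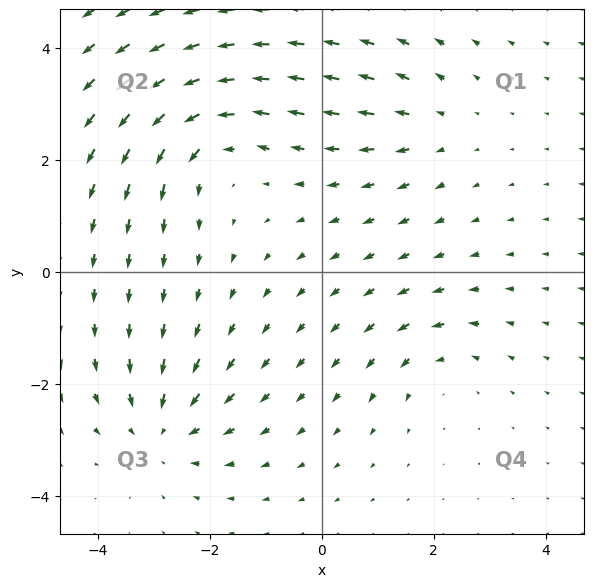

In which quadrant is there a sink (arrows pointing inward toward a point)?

Q3

The sink sits at approximately (-2.9, -2.8), which lies in quadrant Q3. The divergence there is about -4, negative as expected for a sink.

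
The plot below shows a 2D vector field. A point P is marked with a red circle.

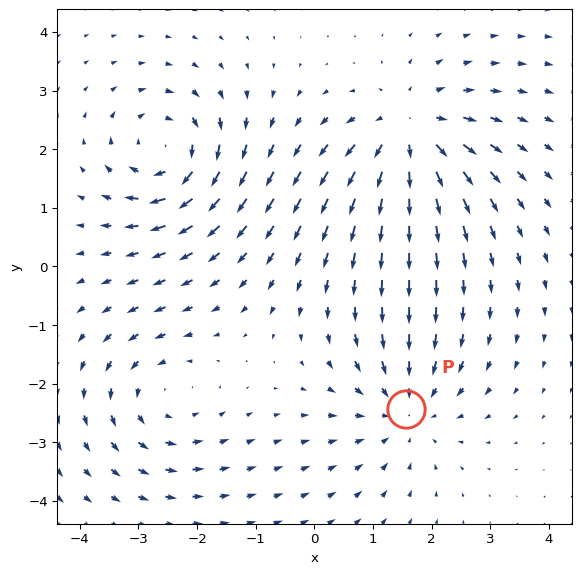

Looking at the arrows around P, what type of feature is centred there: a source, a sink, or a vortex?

sink

At P (1.6, -2.4) the arrows converge inward. Divergence about -2, curl ≈0 — negative divergence with near-zero curl is a sink.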